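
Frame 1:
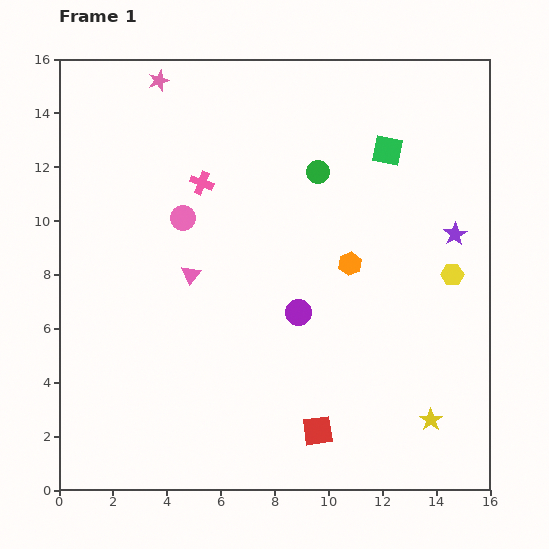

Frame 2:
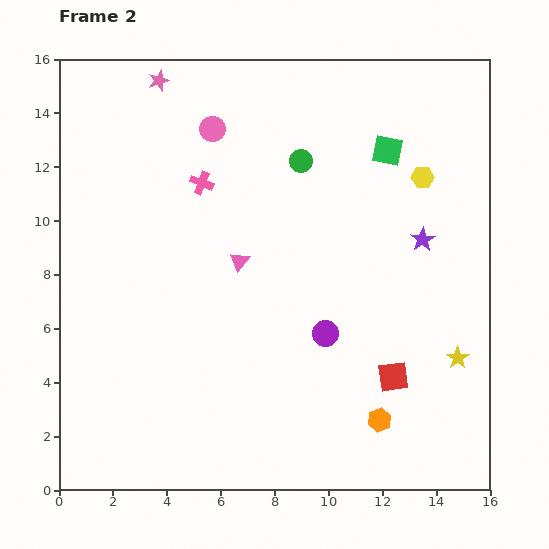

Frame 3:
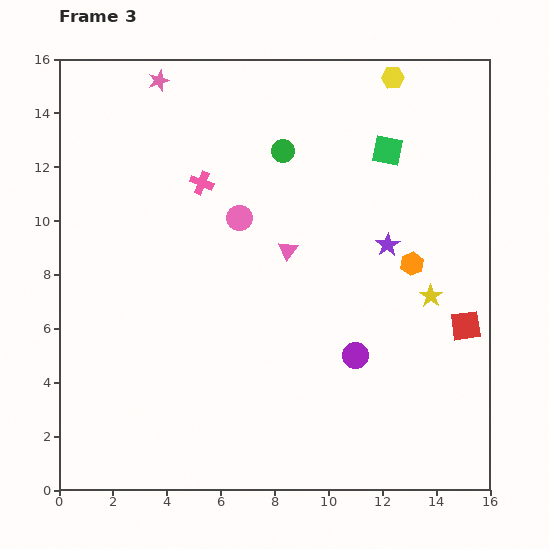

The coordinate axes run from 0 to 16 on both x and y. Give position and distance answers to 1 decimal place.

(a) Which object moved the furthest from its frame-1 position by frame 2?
the orange hexagon

(moved 5.9; next 3.8)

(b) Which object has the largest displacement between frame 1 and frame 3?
the yellow hexagon

(moved 7.6; next 6.7)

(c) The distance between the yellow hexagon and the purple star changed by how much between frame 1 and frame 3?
+4.7

Distance in frame 1: 1.5. Distance in frame 3: 6.2.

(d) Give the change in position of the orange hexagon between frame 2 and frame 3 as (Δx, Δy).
(1.2, 5.8)

The orange hexagon was at (11.9, 2.6) in frame 2 and (13.1, 8.4) in frame 3.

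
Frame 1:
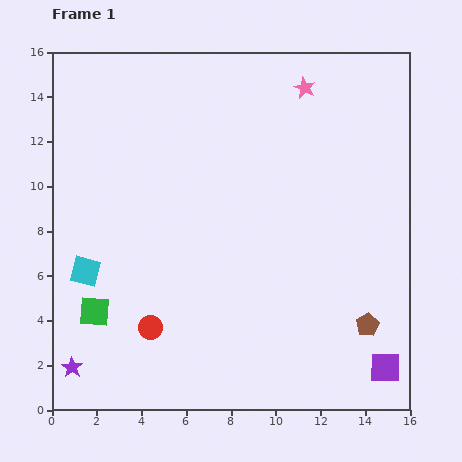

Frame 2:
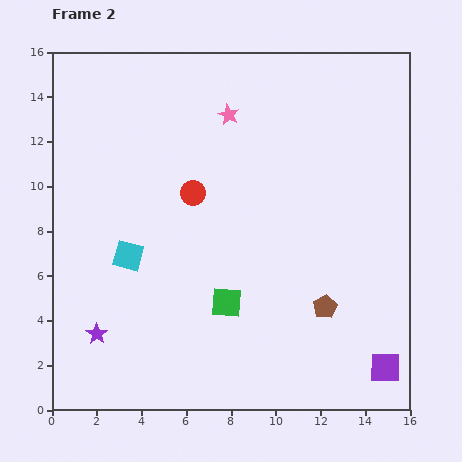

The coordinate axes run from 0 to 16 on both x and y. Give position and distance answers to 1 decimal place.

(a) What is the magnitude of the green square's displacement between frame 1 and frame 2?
5.9

The green square moved from (1.9, 4.4) to (7.8, 4.8), a distance of √(5.9² + 0.4²) ≈ 5.9.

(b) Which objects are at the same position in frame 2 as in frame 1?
the purple square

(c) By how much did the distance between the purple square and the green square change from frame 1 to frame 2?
-5.5

Distance in frame 1: 13.2. Distance in frame 2: 7.7.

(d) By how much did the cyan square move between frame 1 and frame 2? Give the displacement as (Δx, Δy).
(1.9, 0.7)

The cyan square was at (1.5, 6.2) in frame 1 and (3.4, 6.9) in frame 2.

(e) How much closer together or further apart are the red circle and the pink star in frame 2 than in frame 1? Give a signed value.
-8.9

Distance in frame 1: 12.7. Distance in frame 2: 3.8.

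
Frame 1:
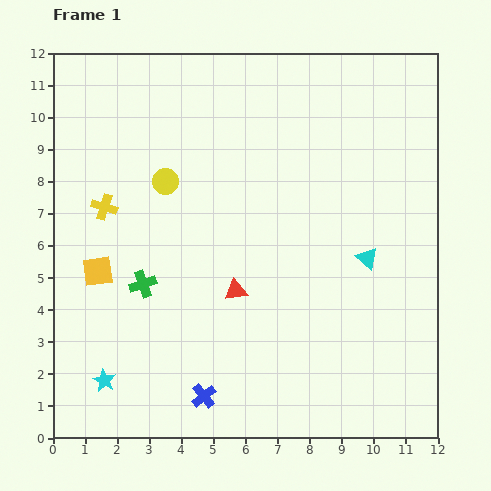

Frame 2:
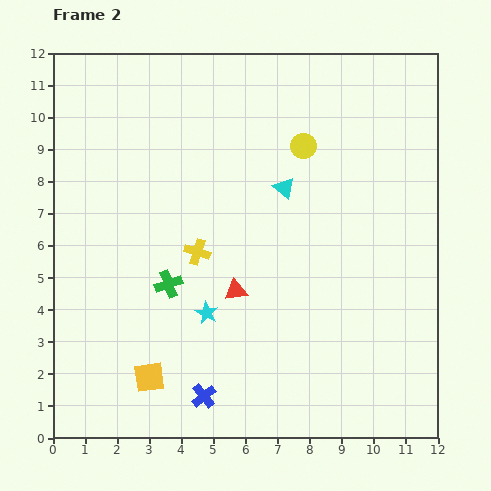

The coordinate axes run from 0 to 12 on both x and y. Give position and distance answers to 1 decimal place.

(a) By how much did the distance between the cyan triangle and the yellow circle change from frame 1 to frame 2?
-5.3

Distance in frame 1: 6.7. Distance in frame 2: 1.4.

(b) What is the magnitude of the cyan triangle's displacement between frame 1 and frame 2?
3.4

The cyan triangle moved from (9.8, 5.6) to (7.2, 7.8), a distance of √(2.6² + 2.2²) ≈ 3.4.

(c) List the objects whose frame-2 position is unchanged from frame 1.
the blue cross, the red triangle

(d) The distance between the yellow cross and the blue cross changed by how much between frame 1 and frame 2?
-2.2

Distance in frame 1: 6.7. Distance in frame 2: 4.5.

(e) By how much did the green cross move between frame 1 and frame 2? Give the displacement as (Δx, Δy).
(0.8, 0.0)

The green cross was at (2.8, 4.8) in frame 1 and (3.6, 4.8) in frame 2.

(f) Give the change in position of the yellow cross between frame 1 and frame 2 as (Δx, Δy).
(2.9, -1.4)

The yellow cross was at (1.6, 7.2) in frame 1 and (4.5, 5.8) in frame 2.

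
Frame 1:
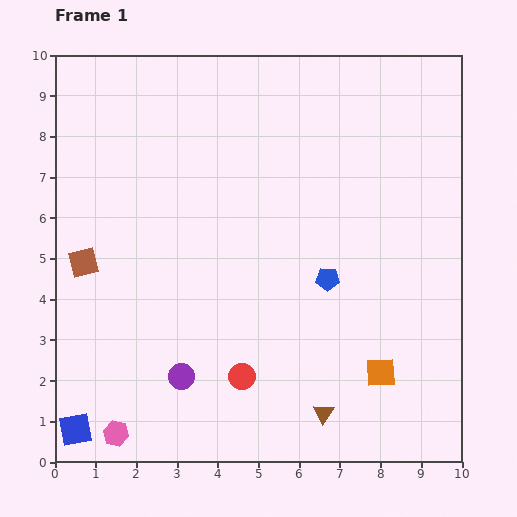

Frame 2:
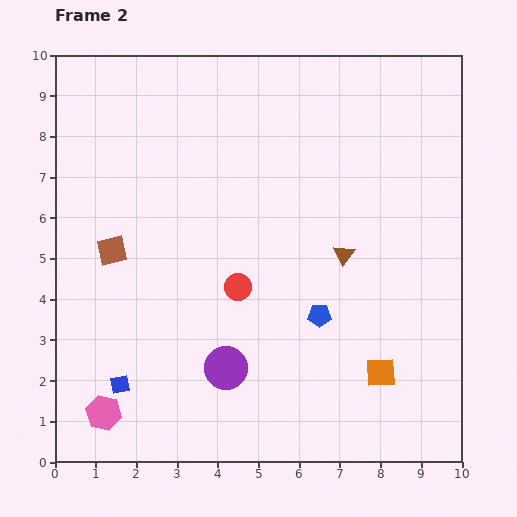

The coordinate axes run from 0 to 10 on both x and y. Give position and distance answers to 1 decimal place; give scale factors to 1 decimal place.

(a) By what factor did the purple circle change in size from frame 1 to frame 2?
1.7×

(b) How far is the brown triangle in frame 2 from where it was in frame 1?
3.9

The brown triangle moved from (6.6, 1.2) to (7.1, 5.1), a distance of √(0.5² + 3.9²) ≈ 3.9.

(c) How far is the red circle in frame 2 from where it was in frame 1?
2.2

The red circle moved from (4.6, 2.1) to (4.5, 4.3), a distance of √(0.1² + 2.2²) ≈ 2.2.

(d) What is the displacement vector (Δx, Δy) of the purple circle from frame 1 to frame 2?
(1.1, 0.2)

The purple circle was at (3.1, 2.1) in frame 1 and (4.2, 2.3) in frame 2.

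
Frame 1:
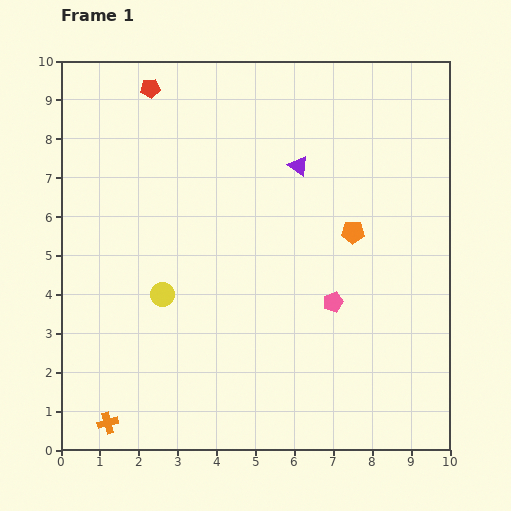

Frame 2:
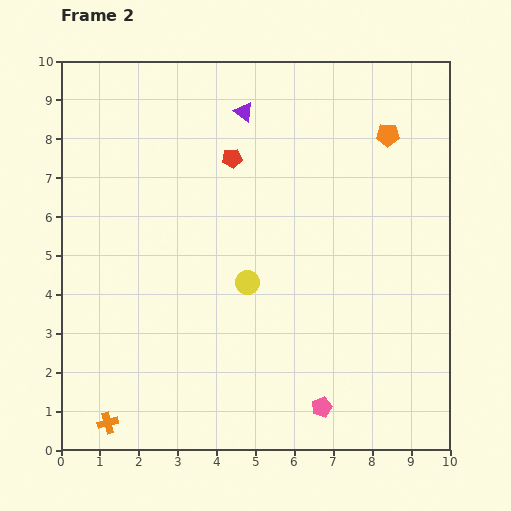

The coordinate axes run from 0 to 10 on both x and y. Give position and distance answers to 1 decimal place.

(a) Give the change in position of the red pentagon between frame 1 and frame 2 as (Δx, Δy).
(2.1, -1.8)

The red pentagon was at (2.3, 9.3) in frame 1 and (4.4, 7.5) in frame 2.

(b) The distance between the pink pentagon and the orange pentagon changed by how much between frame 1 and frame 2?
+5.3

Distance in frame 1: 1.9. Distance in frame 2: 7.2.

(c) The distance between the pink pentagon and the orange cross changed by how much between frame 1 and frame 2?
-1.1

Distance in frame 1: 6.6. Distance in frame 2: 5.5.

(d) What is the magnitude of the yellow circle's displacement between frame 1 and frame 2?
2.2

The yellow circle moved from (2.6, 4.0) to (4.8, 4.3), a distance of √(2.2² + 0.3²) ≈ 2.2.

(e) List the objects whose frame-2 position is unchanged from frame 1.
the orange cross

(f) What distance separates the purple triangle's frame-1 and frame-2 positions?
2.0

The purple triangle moved from (6.1, 7.3) to (4.7, 8.7), a distance of √(1.4² + 1.4²) ≈ 2.0.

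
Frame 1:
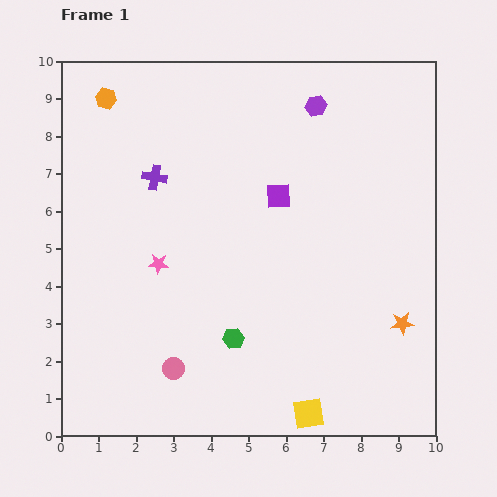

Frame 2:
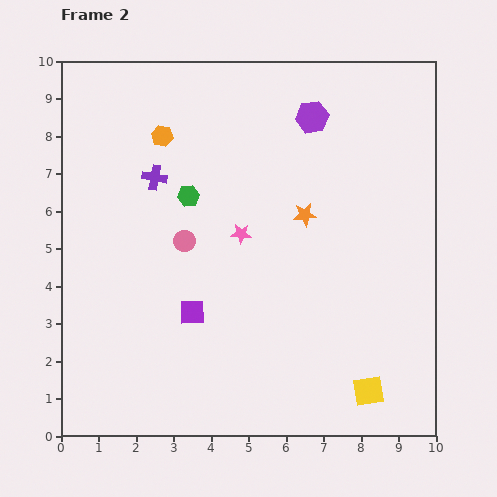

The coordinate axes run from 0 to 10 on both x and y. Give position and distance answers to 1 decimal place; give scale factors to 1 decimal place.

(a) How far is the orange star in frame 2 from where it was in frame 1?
3.9

The orange star moved from (9.1, 3.0) to (6.5, 5.9), a distance of √(2.6² + 2.9²) ≈ 3.9.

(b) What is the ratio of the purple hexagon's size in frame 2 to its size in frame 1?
1.5×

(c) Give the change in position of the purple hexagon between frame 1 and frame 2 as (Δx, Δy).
(-0.1, -0.3)

The purple hexagon was at (6.8, 8.8) in frame 1 and (6.7, 8.5) in frame 2.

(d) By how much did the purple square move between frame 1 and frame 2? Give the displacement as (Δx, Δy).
(-2.3, -3.1)

The purple square was at (5.8, 6.4) in frame 1 and (3.5, 3.3) in frame 2.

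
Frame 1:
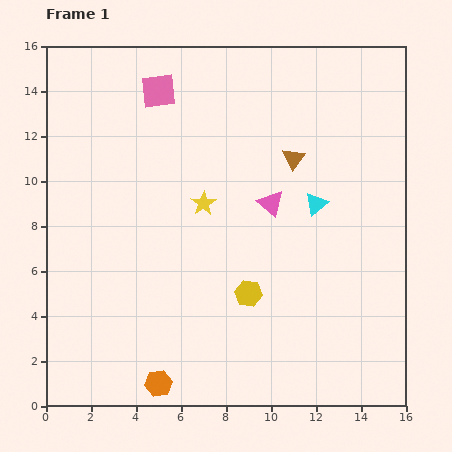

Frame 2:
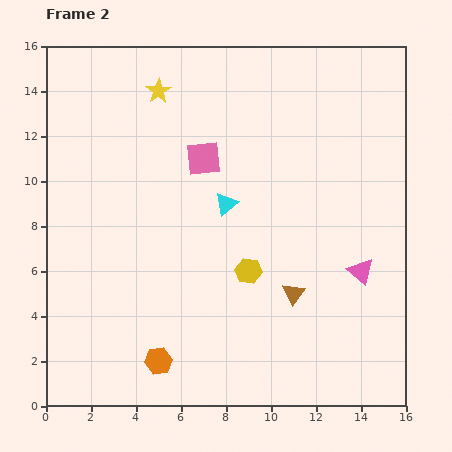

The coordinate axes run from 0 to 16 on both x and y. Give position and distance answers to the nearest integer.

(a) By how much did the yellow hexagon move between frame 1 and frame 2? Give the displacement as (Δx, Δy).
(0, 1)

The yellow hexagon was at (9, 5) in frame 1 and (9, 6) in frame 2.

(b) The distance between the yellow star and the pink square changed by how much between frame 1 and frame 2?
-1

Distance in frame 1: 5. Distance in frame 2: 4.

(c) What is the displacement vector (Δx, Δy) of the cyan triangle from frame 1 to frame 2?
(-4, 0)

The cyan triangle was at (12, 9) in frame 1 and (8, 9) in frame 2.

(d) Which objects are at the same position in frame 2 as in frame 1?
none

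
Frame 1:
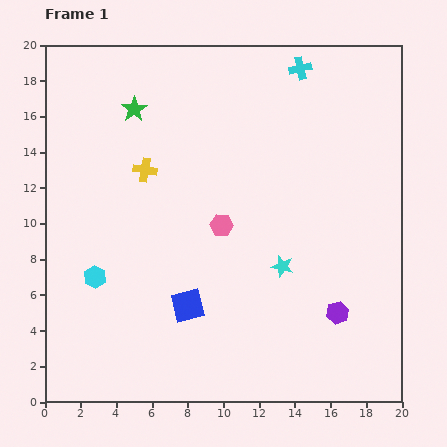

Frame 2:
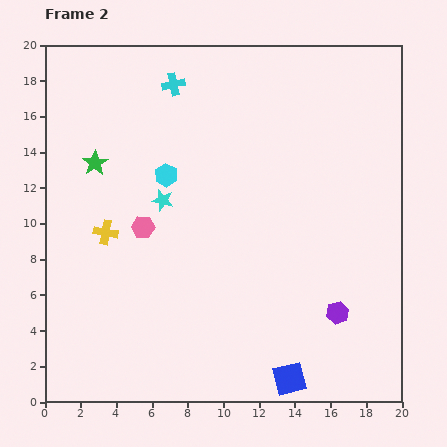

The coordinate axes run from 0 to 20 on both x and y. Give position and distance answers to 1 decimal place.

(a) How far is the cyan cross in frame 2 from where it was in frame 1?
7.2

The cyan cross moved from (14.3, 18.7) to (7.2, 17.8), a distance of √(7.1² + 0.9²) ≈ 7.2.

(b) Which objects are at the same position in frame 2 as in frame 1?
the purple hexagon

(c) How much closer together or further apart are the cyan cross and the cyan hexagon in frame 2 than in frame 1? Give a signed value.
-11.3

Distance in frame 1: 16.4. Distance in frame 2: 5.1.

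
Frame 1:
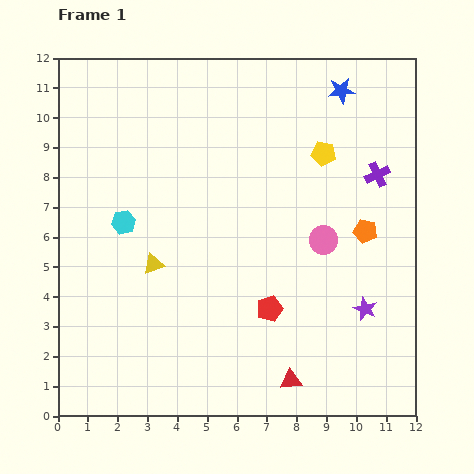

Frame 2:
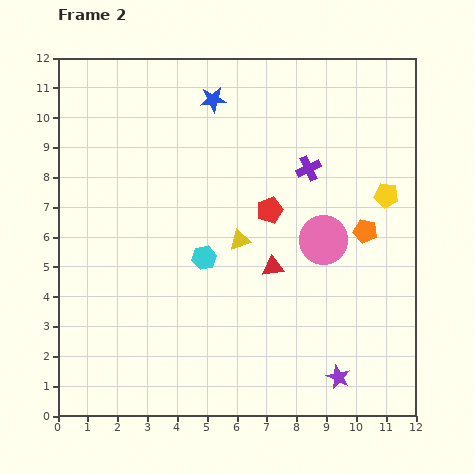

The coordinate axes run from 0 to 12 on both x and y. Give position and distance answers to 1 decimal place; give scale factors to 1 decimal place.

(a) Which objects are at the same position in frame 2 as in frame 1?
the pink circle, the orange pentagon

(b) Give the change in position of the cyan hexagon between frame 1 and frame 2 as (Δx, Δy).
(2.7, -1.2)

The cyan hexagon was at (2.2, 6.5) in frame 1 and (4.9, 5.3) in frame 2.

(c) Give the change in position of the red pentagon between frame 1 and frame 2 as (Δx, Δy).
(0.0, 3.3)

The red pentagon was at (7.1, 3.6) in frame 1 and (7.1, 6.9) in frame 2.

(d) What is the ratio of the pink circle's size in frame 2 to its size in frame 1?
1.7×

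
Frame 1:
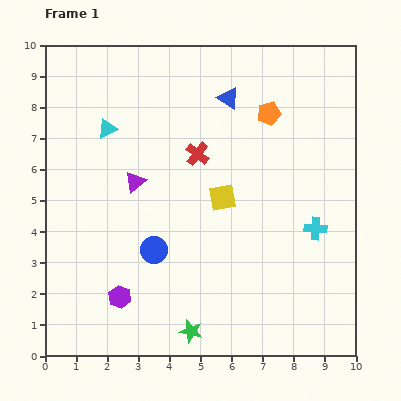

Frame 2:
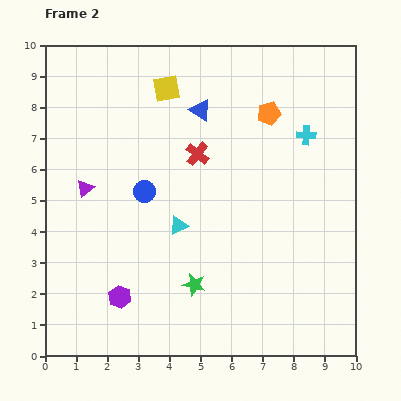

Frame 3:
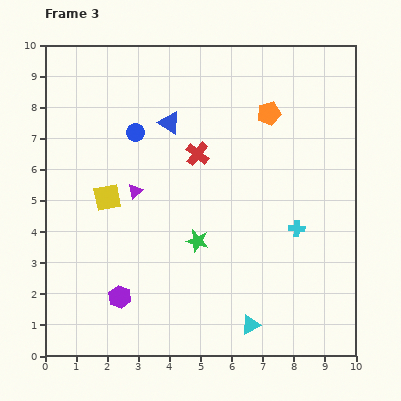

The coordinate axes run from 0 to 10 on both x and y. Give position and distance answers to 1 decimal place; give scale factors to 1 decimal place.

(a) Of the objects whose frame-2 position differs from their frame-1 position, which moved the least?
the blue triangle

(moved 1.0)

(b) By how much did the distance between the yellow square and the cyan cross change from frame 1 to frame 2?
+1.5

Distance in frame 1: 3.2. Distance in frame 2: 4.7.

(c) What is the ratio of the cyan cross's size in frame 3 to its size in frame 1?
0.7×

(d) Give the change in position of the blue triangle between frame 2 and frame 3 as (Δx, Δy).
(-1.0, -0.4)

The blue triangle was at (5.0, 7.9) in frame 2 and (4.0, 7.5) in frame 3.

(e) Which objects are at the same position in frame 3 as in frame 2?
the orange pentagon, the purple hexagon, the red cross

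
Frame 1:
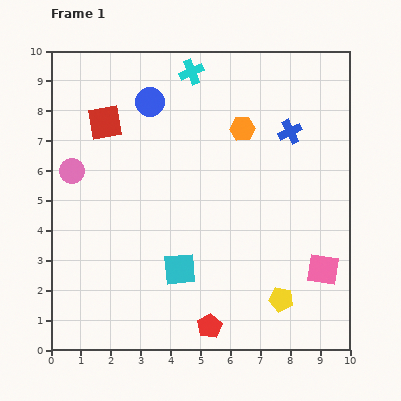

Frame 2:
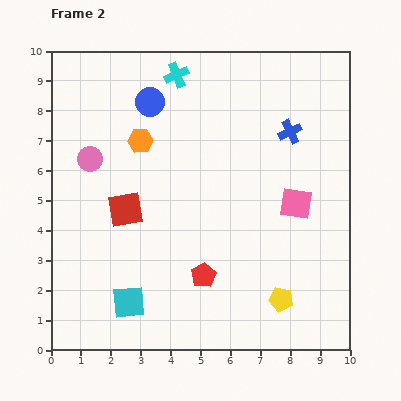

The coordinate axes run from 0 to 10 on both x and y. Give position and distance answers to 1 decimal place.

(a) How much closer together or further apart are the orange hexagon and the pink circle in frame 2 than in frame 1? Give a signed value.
-4.1

Distance in frame 1: 5.9. Distance in frame 2: 1.8.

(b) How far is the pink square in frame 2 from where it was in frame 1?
2.4

The pink square moved from (9.1, 2.7) to (8.2, 4.9), a distance of √(0.9² + 2.2²) ≈ 2.4.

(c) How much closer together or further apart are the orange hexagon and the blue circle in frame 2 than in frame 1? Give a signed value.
-1.9

Distance in frame 1: 3.2. Distance in frame 2: 1.3.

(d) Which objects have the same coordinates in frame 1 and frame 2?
the blue circle, the blue cross, the yellow pentagon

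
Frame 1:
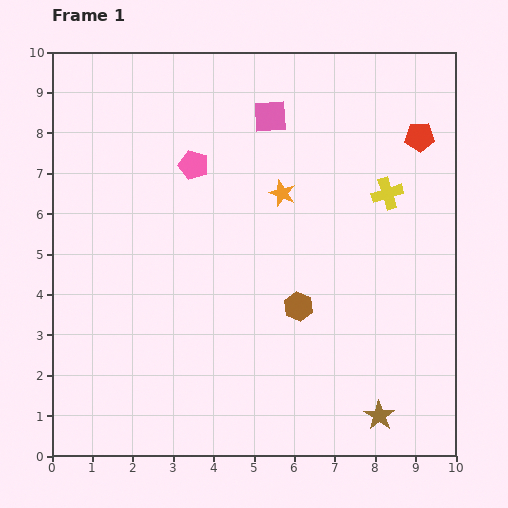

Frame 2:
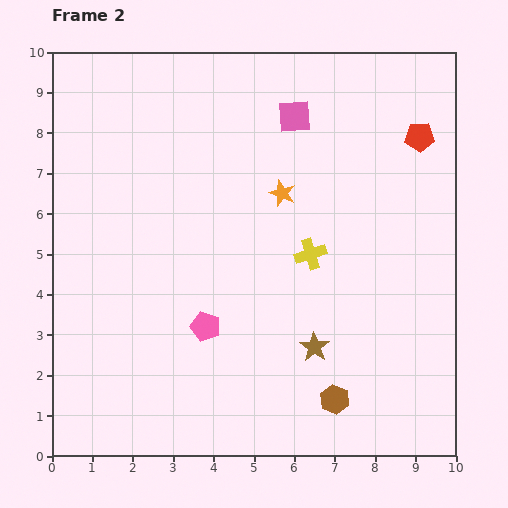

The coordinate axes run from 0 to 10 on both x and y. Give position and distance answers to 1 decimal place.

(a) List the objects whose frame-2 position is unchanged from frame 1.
the red pentagon, the orange star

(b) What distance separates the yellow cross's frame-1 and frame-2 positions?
2.4

The yellow cross moved from (8.3, 6.5) to (6.4, 5.0), a distance of √(1.9² + 1.5²) ≈ 2.4.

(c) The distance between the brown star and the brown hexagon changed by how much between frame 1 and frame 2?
-2.0

Distance in frame 1: 3.4. Distance in frame 2: 1.4.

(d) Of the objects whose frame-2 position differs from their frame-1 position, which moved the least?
the pink square

(moved 0.6)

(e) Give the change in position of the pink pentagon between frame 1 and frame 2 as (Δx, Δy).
(0.3, -4.0)

The pink pentagon was at (3.5, 7.2) in frame 1 and (3.8, 3.2) in frame 2.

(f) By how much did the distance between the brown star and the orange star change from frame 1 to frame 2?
-2.1

Distance in frame 1: 6.0. Distance in frame 2: 3.9.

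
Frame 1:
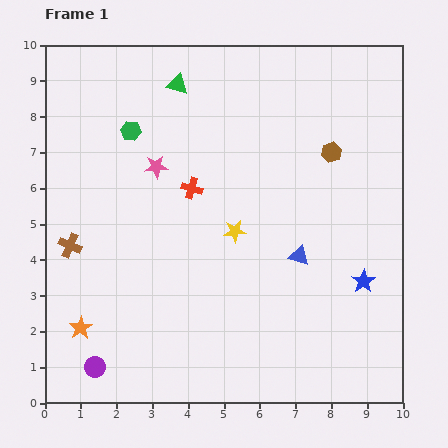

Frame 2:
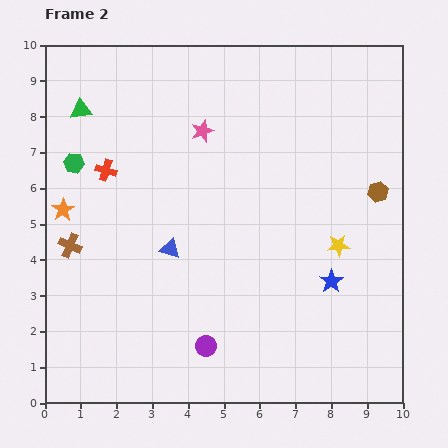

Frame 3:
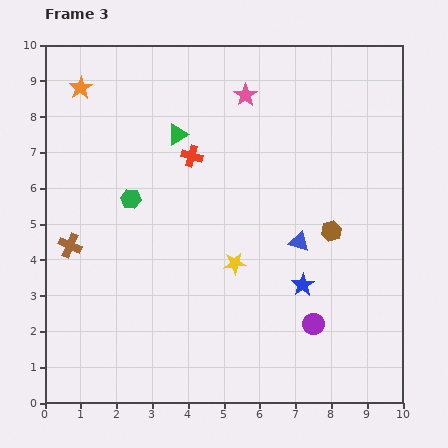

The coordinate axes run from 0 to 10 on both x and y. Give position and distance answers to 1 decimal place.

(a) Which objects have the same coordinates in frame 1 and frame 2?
the brown cross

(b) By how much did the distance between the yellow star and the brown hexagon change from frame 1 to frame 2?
-1.6

Distance in frame 1: 3.5. Distance in frame 2: 1.9.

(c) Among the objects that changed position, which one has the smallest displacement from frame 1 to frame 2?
the blue star

(moved 0.9)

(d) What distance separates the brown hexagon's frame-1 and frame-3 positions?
2.2

The brown hexagon moved from (8.0, 7.0) to (8.0, 4.8), a distance of √(0.0² + 2.2²) ≈ 2.2.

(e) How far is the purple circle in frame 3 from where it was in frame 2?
3.1

The purple circle moved from (4.5, 1.6) to (7.5, 2.2), a distance of √(3.0² + 0.6²) ≈ 3.1.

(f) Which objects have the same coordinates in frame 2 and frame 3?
the brown cross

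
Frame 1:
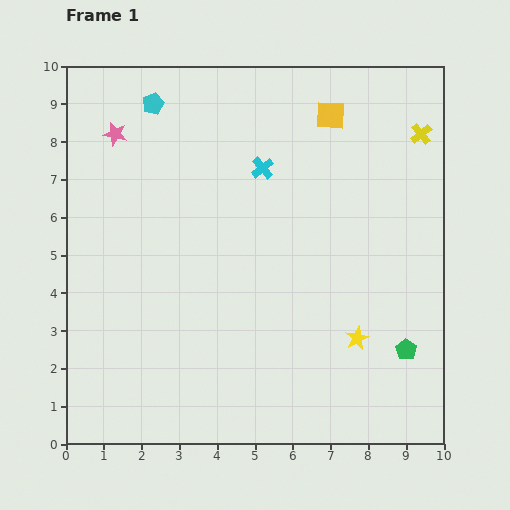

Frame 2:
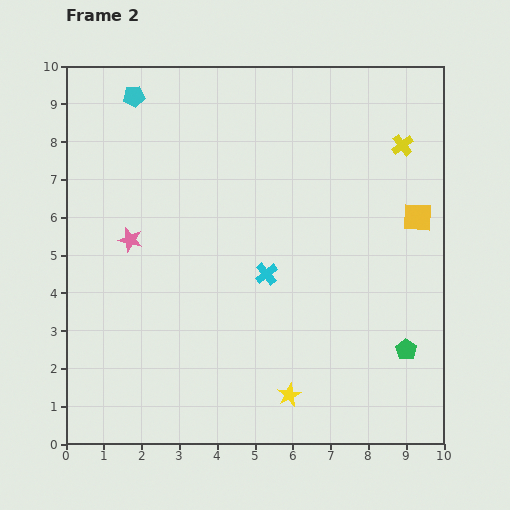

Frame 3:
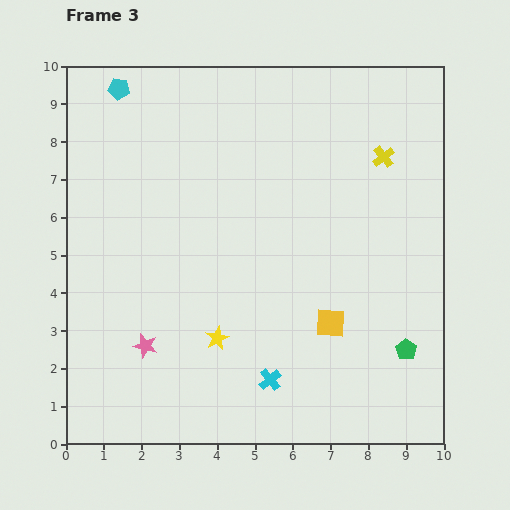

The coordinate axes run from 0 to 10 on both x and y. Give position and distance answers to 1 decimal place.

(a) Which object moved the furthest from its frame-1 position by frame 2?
the yellow square

(moved 3.5; next 2.8)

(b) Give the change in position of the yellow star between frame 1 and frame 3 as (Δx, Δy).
(-3.7, 0.0)

The yellow star was at (7.7, 2.8) in frame 1 and (4.0, 2.8) in frame 3.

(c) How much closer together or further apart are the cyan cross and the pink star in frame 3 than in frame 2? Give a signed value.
-0.3

Distance in frame 2: 3.7. Distance in frame 3: 3.4.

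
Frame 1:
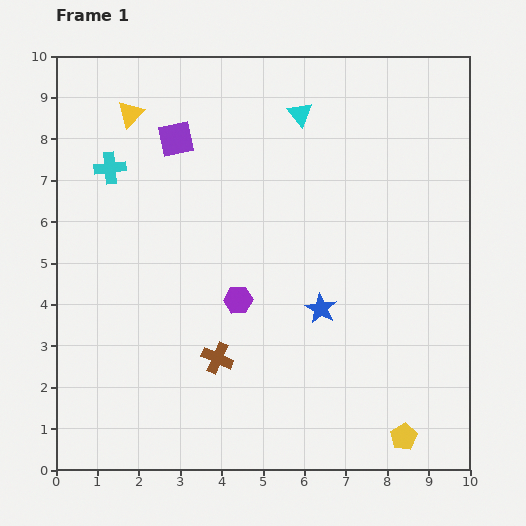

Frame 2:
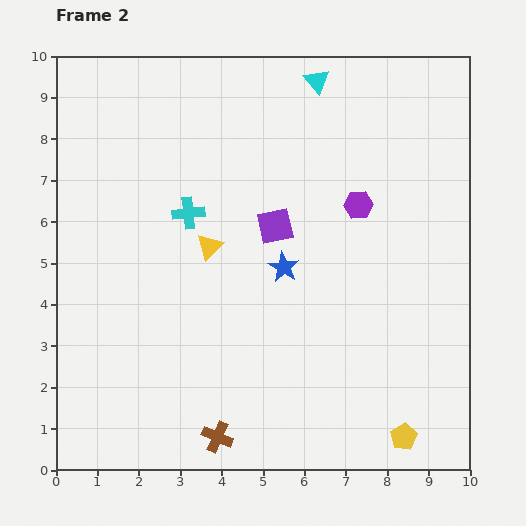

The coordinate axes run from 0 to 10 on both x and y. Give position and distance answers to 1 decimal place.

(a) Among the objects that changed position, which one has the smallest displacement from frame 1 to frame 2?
the cyan triangle

(moved 0.9)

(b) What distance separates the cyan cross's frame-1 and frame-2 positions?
2.2

The cyan cross moved from (1.3, 7.3) to (3.2, 6.2), a distance of √(1.9² + 1.1²) ≈ 2.2.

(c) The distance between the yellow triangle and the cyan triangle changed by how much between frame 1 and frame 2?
+0.7

Distance in frame 1: 4.1. Distance in frame 2: 4.8.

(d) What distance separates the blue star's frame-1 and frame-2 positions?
1.3

The blue star moved from (6.4, 3.9) to (5.5, 4.9), a distance of √(0.9² + 1.0²) ≈ 1.3.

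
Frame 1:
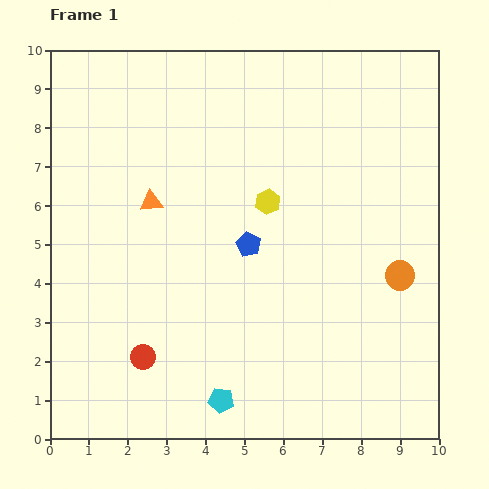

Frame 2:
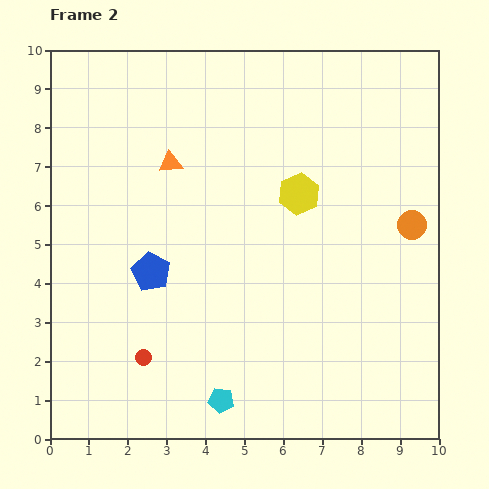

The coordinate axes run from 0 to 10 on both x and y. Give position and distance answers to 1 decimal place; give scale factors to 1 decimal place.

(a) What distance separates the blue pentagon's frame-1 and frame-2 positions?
2.6

The blue pentagon moved from (5.1, 5.0) to (2.6, 4.3), a distance of √(2.5² + 0.7²) ≈ 2.6.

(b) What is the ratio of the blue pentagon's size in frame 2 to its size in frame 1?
1.6×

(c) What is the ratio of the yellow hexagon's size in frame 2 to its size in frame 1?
1.7×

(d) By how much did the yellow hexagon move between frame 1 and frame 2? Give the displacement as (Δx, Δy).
(0.8, 0.2)

The yellow hexagon was at (5.6, 6.1) in frame 1 and (6.4, 6.3) in frame 2.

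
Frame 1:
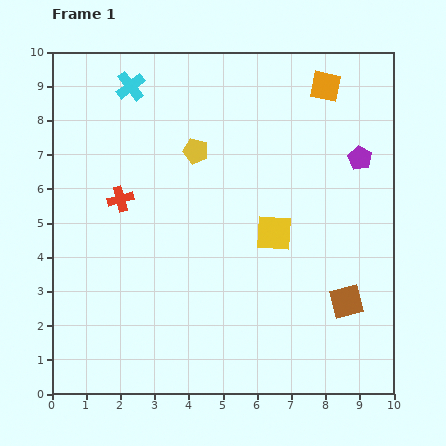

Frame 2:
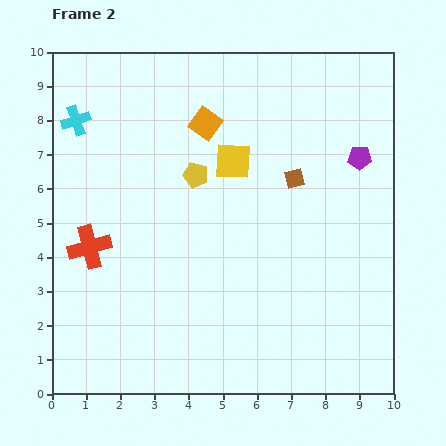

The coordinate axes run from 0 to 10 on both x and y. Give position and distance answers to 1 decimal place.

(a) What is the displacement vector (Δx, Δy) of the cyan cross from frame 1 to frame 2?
(-1.6, -1.0)

The cyan cross was at (2.3, 9.0) in frame 1 and (0.7, 8.0) in frame 2.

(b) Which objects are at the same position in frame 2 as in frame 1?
the purple pentagon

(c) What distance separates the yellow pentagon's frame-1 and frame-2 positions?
0.7

The yellow pentagon moved from (4.2, 7.1) to (4.2, 6.4), a distance of √(0.0² + 0.7²) ≈ 0.7.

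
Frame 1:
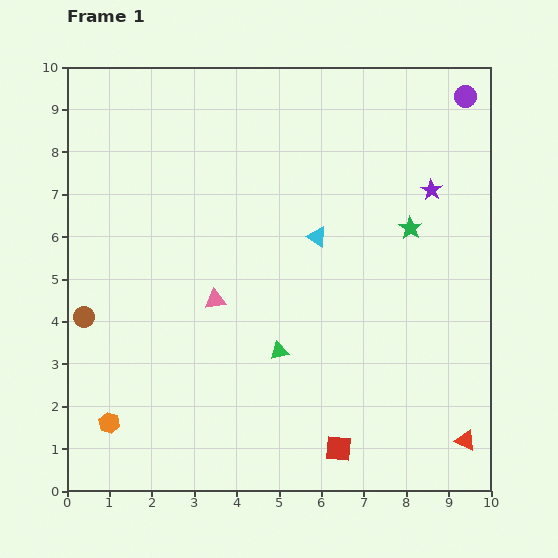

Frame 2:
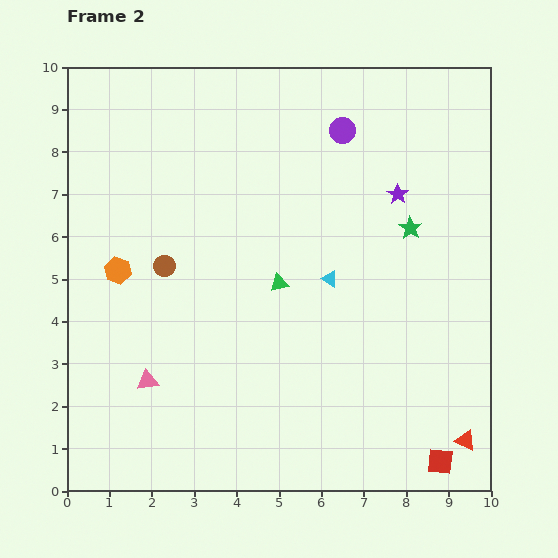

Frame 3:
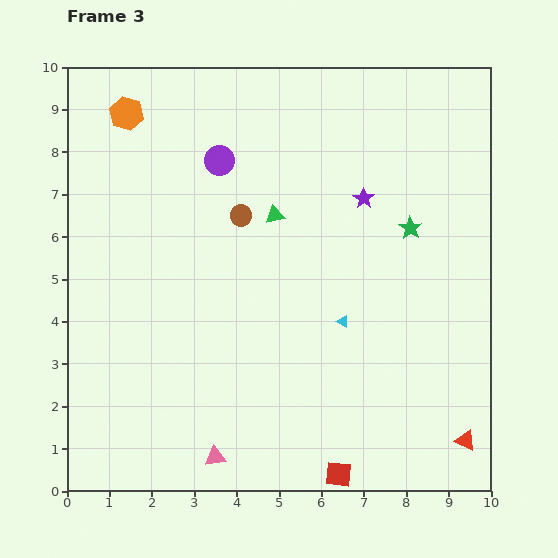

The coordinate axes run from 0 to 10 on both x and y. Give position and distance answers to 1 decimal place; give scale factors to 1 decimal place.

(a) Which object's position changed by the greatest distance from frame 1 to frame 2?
the orange hexagon

(moved 3.6; next 3.0)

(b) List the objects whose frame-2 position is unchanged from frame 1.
the green star, the red triangle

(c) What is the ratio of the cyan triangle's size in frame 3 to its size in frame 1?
0.6×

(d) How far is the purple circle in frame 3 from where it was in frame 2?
3.0

The purple circle moved from (6.5, 8.5) to (3.6, 7.8), a distance of √(2.9² + 0.7²) ≈ 3.0.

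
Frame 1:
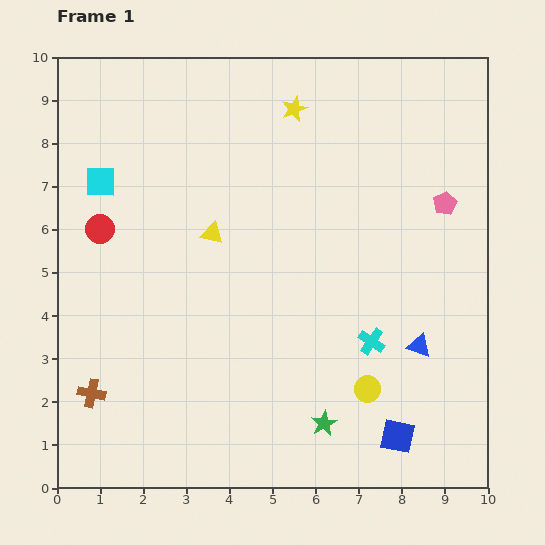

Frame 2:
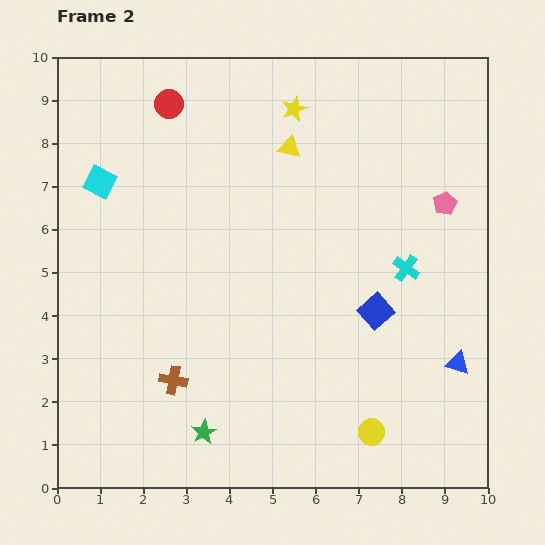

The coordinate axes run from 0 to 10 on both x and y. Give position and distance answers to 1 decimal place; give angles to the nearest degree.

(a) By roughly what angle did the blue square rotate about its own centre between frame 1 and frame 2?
37° clockwise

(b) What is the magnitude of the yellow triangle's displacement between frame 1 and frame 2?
2.7

The yellow triangle moved from (3.6, 5.9) to (5.4, 7.9), a distance of √(1.8² + 2.0²) ≈ 2.7.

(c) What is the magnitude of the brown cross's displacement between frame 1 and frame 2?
1.9

The brown cross moved from (0.8, 2.2) to (2.7, 2.5), a distance of √(1.9² + 0.3²) ≈ 1.9.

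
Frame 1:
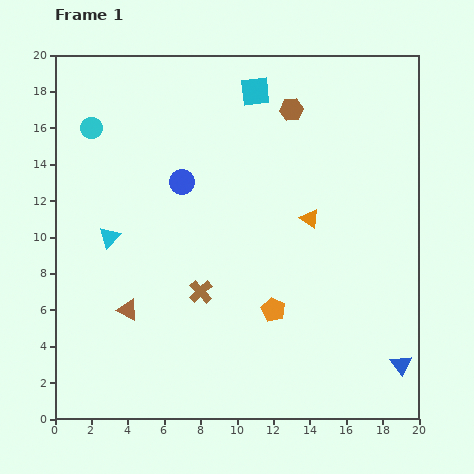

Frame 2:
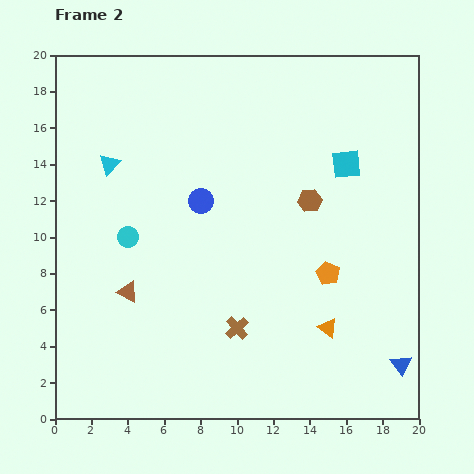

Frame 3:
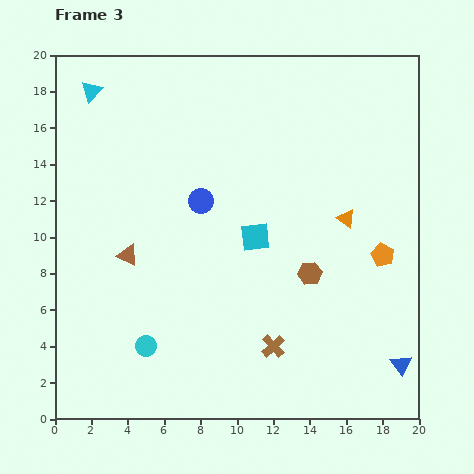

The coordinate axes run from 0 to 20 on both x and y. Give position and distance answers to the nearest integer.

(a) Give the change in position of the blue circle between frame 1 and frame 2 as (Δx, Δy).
(1, -1)

The blue circle was at (7, 13) in frame 1 and (8, 12) in frame 2.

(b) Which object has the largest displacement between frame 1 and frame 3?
the cyan circle

(moved 12; next 9)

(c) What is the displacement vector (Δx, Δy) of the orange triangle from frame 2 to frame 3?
(1, 6)

The orange triangle was at (15, 5) in frame 2 and (16, 11) in frame 3.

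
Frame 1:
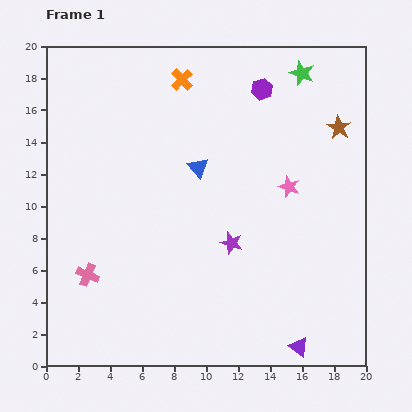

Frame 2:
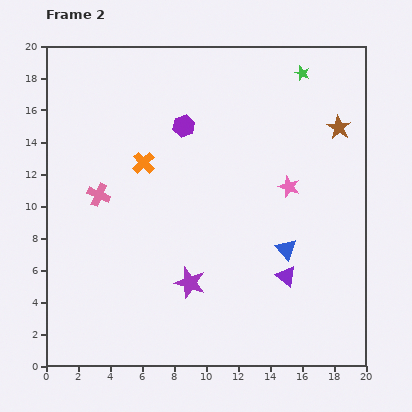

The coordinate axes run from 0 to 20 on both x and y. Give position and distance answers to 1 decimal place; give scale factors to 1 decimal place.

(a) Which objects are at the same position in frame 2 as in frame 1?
the pink star, the brown star, the green star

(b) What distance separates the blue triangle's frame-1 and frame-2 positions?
7.5

The blue triangle moved from (9.5, 12.4) to (15.0, 7.3), a distance of √(5.5² + 5.1²) ≈ 7.5.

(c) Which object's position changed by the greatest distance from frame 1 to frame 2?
the blue triangle

(moved 7.5; next 5.7)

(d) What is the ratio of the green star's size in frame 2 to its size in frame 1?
0.6×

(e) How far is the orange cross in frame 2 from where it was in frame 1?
5.7

The orange cross moved from (8.5, 17.9) to (6.1, 12.7), a distance of √(2.4² + 5.2²) ≈ 5.7.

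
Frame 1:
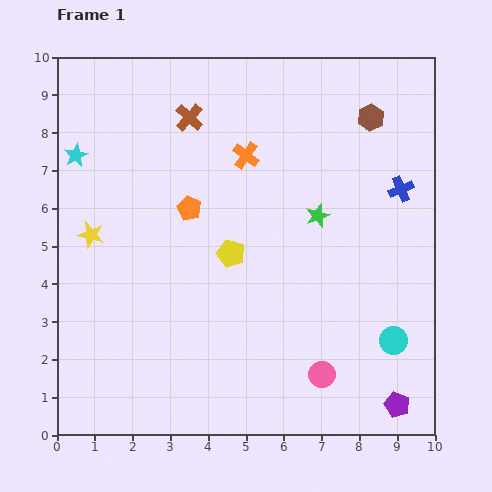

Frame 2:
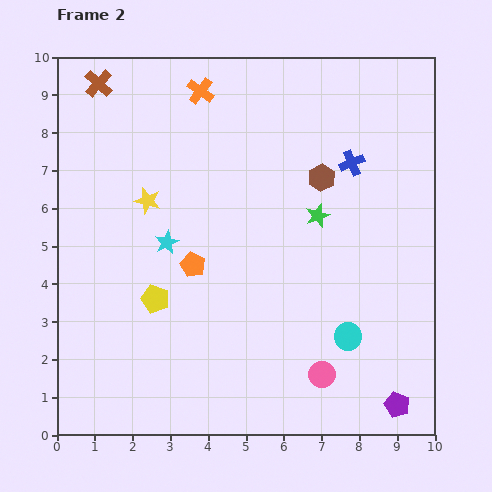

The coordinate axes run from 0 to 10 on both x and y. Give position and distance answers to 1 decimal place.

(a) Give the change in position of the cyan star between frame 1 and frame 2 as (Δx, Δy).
(2.4, -2.3)

The cyan star was at (0.5, 7.4) in frame 1 and (2.9, 5.1) in frame 2.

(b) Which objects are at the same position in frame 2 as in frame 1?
the green star, the purple pentagon, the pink circle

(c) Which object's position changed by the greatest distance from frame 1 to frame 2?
the cyan star

(moved 3.3; next 2.6)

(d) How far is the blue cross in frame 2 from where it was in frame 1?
1.5

The blue cross moved from (9.1, 6.5) to (7.8, 7.2), a distance of √(1.3² + 0.7²) ≈ 1.5.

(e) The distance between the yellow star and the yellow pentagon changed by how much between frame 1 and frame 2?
-1.1

Distance in frame 1: 3.7. Distance in frame 2: 2.6.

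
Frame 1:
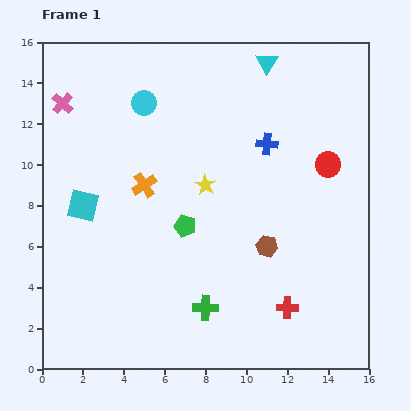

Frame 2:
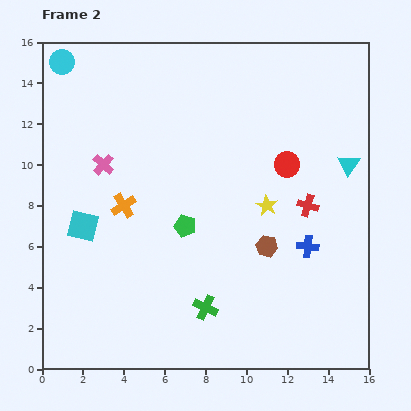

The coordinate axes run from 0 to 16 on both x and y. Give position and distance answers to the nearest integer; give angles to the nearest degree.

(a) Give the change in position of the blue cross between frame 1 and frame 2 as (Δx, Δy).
(2, -5)

The blue cross was at (11, 11) in frame 1 and (13, 6) in frame 2.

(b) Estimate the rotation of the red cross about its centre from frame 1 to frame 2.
16° clockwise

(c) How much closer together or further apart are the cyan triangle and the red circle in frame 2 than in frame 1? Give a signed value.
-3

Distance in frame 1: 6. Distance in frame 2: 3.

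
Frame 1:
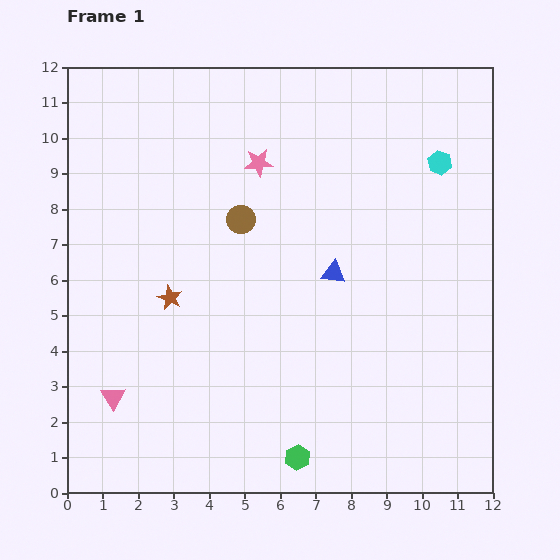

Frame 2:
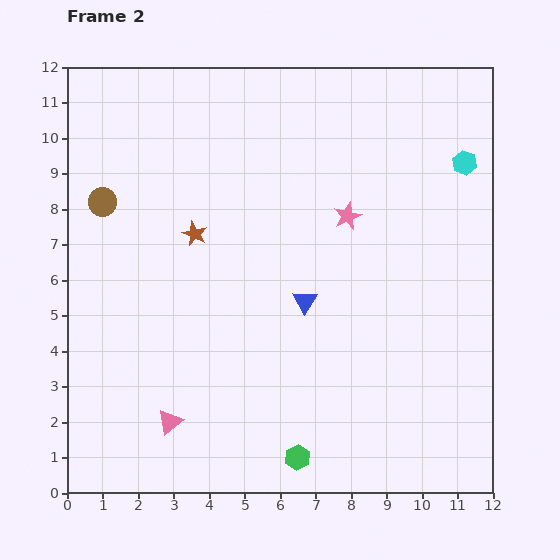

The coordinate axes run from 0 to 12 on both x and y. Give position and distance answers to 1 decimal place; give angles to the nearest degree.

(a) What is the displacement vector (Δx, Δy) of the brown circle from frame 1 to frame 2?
(-3.9, 0.5)

The brown circle was at (4.9, 7.7) in frame 1 and (1.0, 8.2) in frame 2.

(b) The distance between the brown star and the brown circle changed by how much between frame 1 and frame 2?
-0.2

Distance in frame 1: 3.0. Distance in frame 2: 2.8.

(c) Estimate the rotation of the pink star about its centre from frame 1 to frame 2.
19° counter-clockwise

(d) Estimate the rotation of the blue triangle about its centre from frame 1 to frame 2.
55° clockwise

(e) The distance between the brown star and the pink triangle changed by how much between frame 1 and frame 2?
+2.1

Distance in frame 1: 3.2. Distance in frame 2: 5.3.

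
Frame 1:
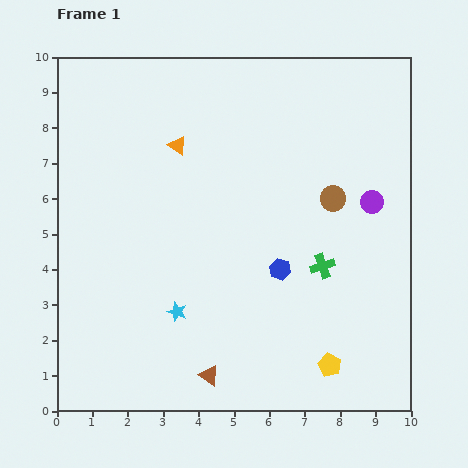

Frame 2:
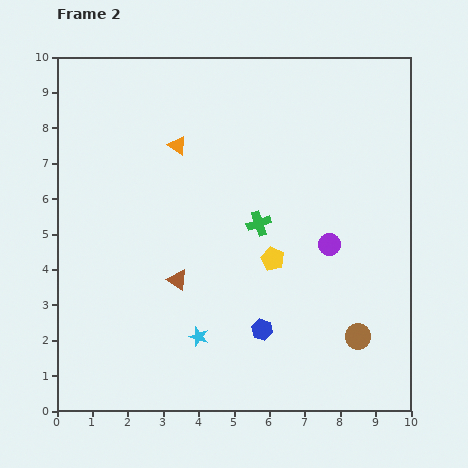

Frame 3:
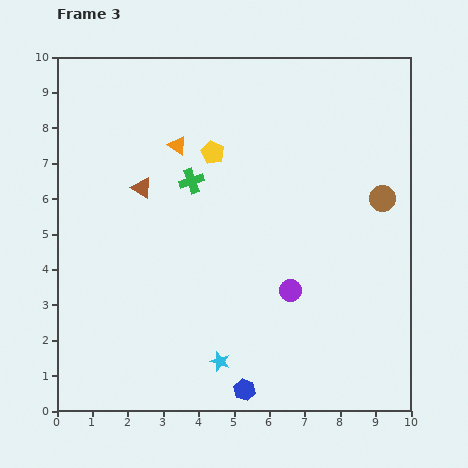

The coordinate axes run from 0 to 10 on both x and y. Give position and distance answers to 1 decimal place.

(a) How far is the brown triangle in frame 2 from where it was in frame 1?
2.8

The brown triangle moved from (4.3, 1.0) to (3.4, 3.7), a distance of √(0.9² + 2.7²) ≈ 2.8.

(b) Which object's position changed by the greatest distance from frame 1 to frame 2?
the brown circle

(moved 4.0; next 3.4)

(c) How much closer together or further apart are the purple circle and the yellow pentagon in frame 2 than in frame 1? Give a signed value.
-3.2

Distance in frame 1: 4.8. Distance in frame 2: 1.6.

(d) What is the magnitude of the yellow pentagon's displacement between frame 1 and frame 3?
6.8

The yellow pentagon moved from (7.7, 1.3) to (4.4, 7.3), a distance of √(3.3² + 6.0²) ≈ 6.8.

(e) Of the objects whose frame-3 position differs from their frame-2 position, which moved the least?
the cyan star

(moved 0.9)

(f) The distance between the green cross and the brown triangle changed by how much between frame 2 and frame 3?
-1.4

Distance in frame 2: 2.8. Distance in frame 3: 1.4.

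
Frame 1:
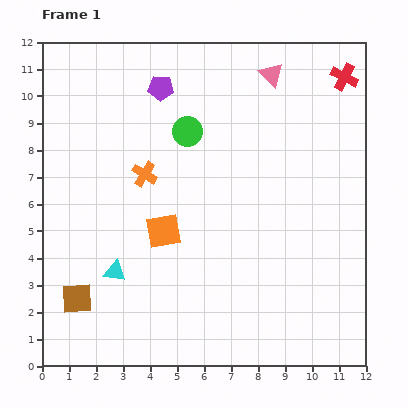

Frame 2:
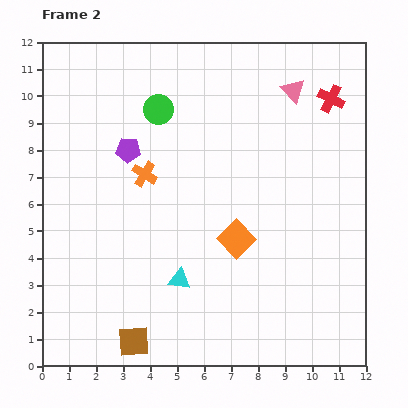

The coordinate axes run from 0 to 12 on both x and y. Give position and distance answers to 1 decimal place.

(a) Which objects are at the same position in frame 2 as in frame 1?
the orange cross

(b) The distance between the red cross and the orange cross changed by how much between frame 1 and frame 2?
-0.8

Distance in frame 1: 8.2. Distance in frame 2: 7.4.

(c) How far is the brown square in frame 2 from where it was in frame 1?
2.6

The brown square moved from (1.3, 2.5) to (3.4, 0.9), a distance of √(2.1² + 1.6²) ≈ 2.6.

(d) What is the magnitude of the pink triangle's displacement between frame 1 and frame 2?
1.0

The pink triangle moved from (8.5, 10.8) to (9.3, 10.2), a distance of √(0.8² + 0.6²) ≈ 1.0.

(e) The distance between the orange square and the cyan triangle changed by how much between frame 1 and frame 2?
+0.3

Distance in frame 1: 2.3. Distance in frame 2: 2.6.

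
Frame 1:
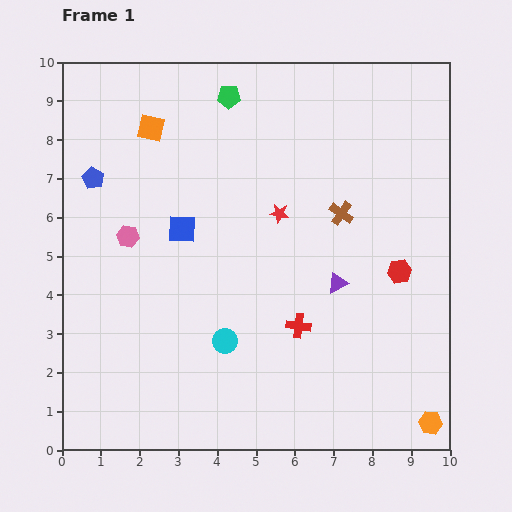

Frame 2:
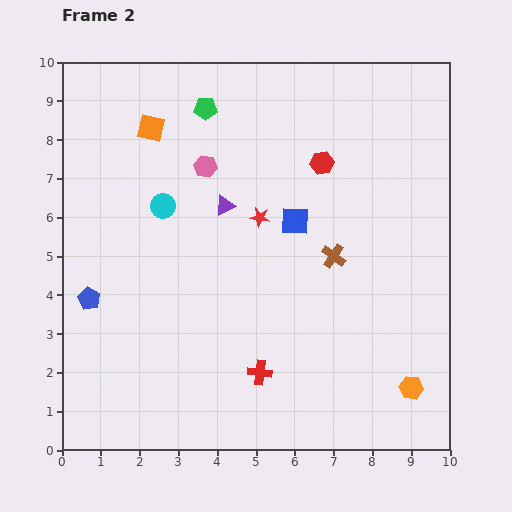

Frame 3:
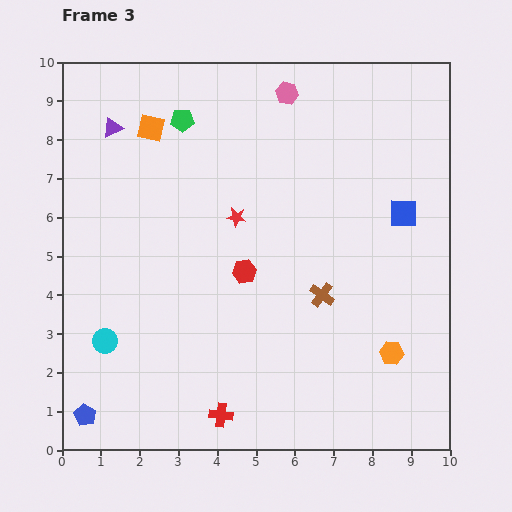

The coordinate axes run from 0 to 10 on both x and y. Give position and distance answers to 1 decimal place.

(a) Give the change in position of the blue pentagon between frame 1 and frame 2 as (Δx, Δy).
(-0.1, -3.1)

The blue pentagon was at (0.8, 7.0) in frame 1 and (0.7, 3.9) in frame 2.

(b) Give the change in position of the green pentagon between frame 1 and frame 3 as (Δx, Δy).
(-1.2, -0.6)

The green pentagon was at (4.3, 9.1) in frame 1 and (3.1, 8.5) in frame 3.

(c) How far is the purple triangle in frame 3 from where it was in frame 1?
7.0

The purple triangle moved from (7.1, 4.3) to (1.3, 8.3), a distance of √(5.8² + 4.0²) ≈ 7.0.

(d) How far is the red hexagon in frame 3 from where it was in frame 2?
3.4

The red hexagon moved from (6.7, 7.4) to (4.7, 4.6), a distance of √(2.0² + 2.8²) ≈ 3.4.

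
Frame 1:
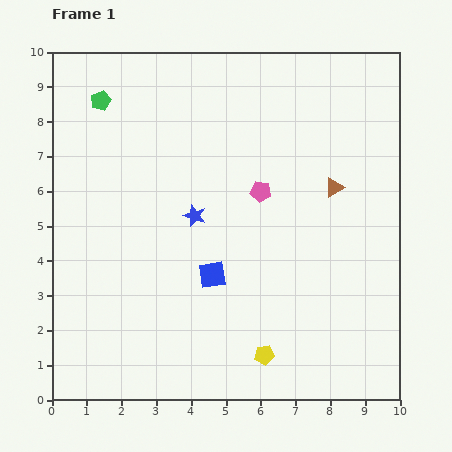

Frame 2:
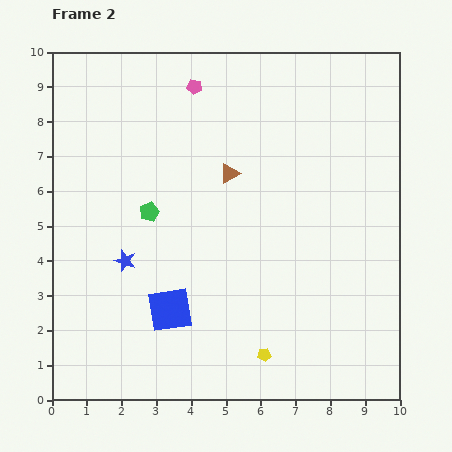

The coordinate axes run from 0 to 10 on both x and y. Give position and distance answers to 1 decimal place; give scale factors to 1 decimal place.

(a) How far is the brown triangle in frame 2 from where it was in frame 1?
3.0

The brown triangle moved from (8.1, 6.1) to (5.1, 6.5), a distance of √(3.0² + 0.4²) ≈ 3.0.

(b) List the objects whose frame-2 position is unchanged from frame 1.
the yellow pentagon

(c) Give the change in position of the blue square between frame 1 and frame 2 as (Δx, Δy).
(-1.2, -1.0)

The blue square was at (4.6, 3.6) in frame 1 and (3.4, 2.6) in frame 2.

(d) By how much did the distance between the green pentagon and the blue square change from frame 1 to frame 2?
-3.0

Distance in frame 1: 5.9. Distance in frame 2: 2.9.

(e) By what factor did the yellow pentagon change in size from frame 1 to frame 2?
0.7×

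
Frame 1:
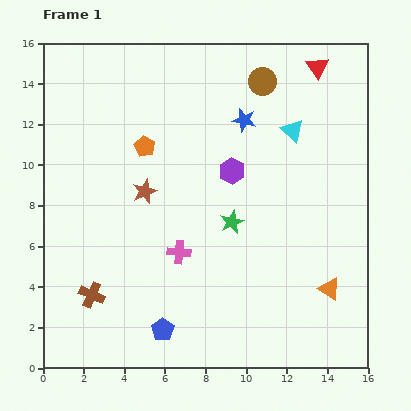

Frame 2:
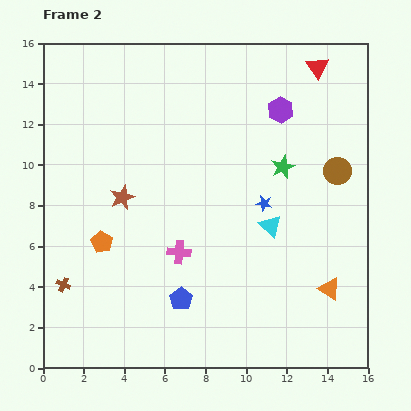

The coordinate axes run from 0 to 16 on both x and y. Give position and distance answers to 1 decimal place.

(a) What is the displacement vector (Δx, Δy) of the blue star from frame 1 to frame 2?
(1.0, -4.1)

The blue star was at (9.9, 12.2) in frame 1 and (10.9, 8.1) in frame 2.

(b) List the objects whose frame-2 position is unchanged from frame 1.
the orange triangle, the red triangle, the pink cross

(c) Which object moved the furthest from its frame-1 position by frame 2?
the brown circle

(moved 5.7; next 5.1)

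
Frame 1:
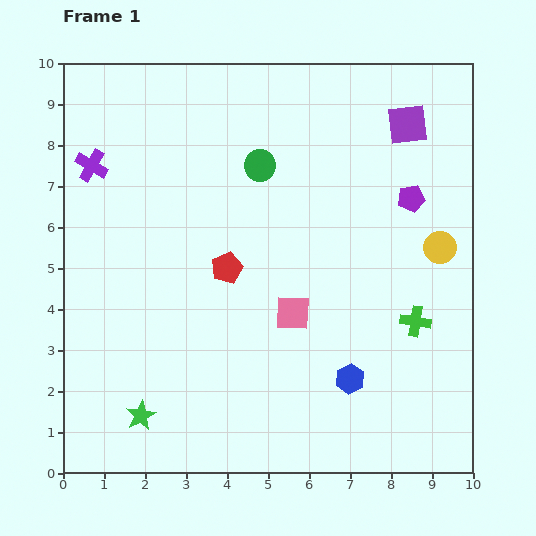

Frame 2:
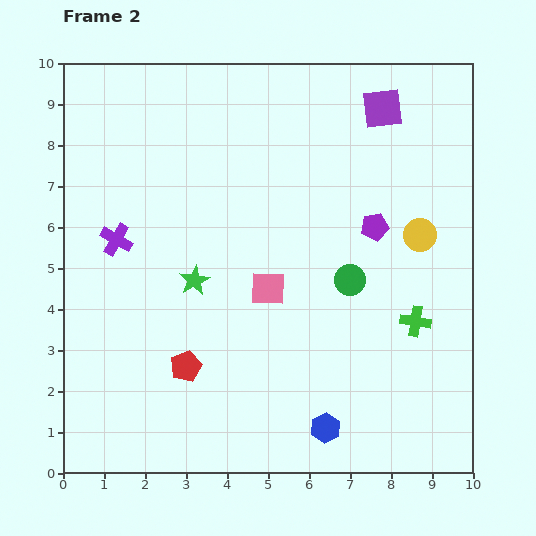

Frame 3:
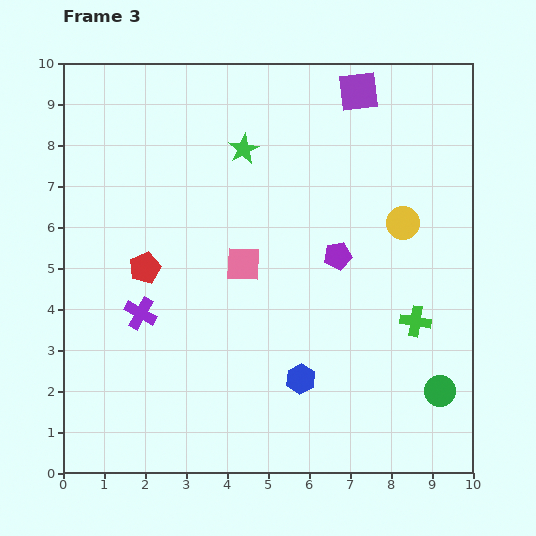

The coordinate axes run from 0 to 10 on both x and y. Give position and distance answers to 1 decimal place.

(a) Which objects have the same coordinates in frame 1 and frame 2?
the green cross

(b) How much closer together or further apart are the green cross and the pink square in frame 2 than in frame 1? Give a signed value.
+0.7

Distance in frame 1: 3.0. Distance in frame 2: 3.7.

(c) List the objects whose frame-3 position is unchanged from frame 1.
the green cross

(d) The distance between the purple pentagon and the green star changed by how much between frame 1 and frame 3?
-5.0

Distance in frame 1: 8.5. Distance in frame 3: 3.5.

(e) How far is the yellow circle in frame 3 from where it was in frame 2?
0.5

The yellow circle moved from (8.7, 5.8) to (8.3, 6.1), a distance of √(0.4² + 0.3²) ≈ 0.5.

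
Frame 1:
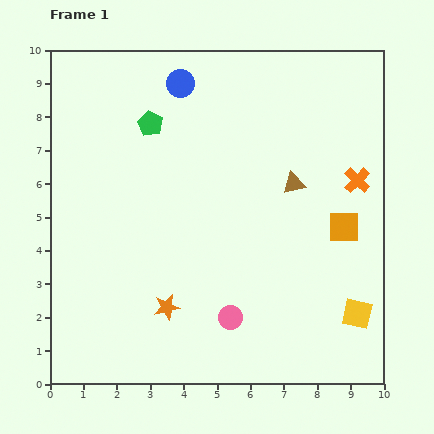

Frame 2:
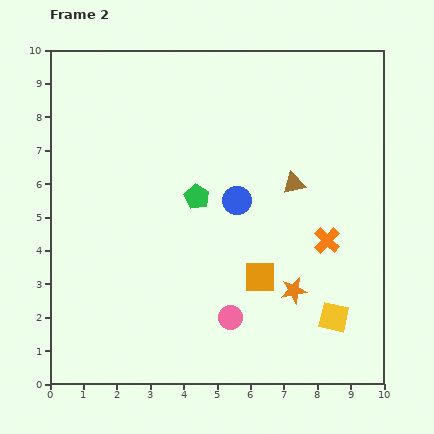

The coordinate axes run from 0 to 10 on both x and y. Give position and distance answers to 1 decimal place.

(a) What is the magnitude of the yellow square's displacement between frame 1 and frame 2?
0.7

The yellow square moved from (9.2, 2.1) to (8.5, 2.0), a distance of √(0.7² + 0.1²) ≈ 0.7.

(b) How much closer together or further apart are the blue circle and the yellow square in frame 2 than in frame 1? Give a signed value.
-4.2

Distance in frame 1: 8.7. Distance in frame 2: 4.5.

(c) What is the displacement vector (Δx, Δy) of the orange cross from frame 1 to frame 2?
(-0.9, -1.8)

The orange cross was at (9.2, 6.1) in frame 1 and (8.3, 4.3) in frame 2.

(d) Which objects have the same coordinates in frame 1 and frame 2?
the brown triangle, the pink circle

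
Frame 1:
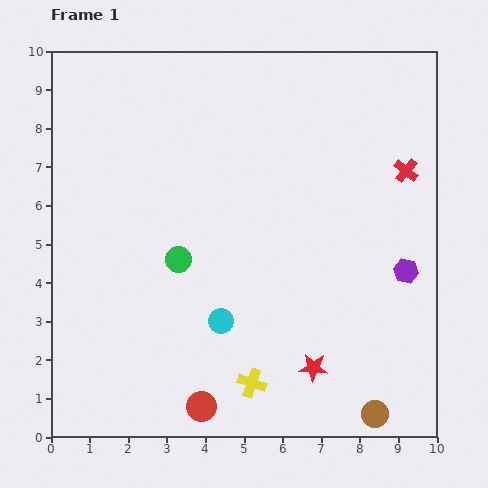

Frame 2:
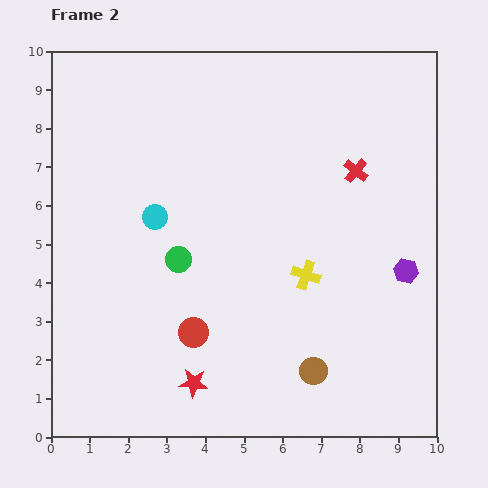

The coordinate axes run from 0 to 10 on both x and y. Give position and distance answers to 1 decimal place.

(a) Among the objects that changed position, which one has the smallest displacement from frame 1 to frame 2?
the red cross

(moved 1.3)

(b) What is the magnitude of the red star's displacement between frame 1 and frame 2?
3.1

The red star moved from (6.8, 1.8) to (3.7, 1.4), a distance of √(3.1² + 0.4²) ≈ 3.1.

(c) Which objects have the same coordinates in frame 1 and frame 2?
the green circle, the purple hexagon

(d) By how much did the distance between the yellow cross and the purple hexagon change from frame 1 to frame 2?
-2.3

Distance in frame 1: 4.9. Distance in frame 2: 2.6.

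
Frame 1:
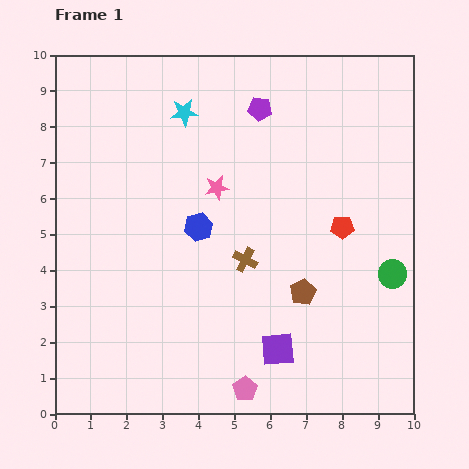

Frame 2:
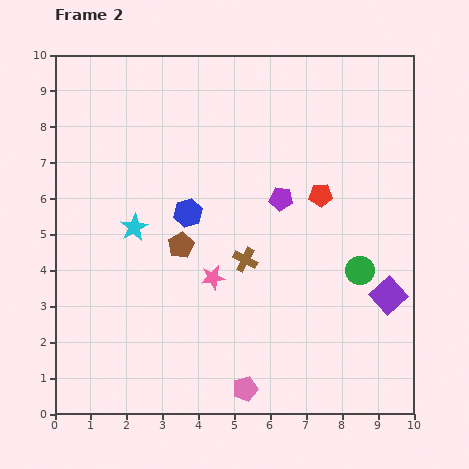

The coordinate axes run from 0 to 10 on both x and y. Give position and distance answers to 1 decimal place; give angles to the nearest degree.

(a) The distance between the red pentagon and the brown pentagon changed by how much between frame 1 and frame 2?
+2.0

Distance in frame 1: 2.1. Distance in frame 2: 4.1.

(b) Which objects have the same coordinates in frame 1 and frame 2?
the pink pentagon, the brown cross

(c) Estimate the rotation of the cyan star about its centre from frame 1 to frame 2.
24° counter-clockwise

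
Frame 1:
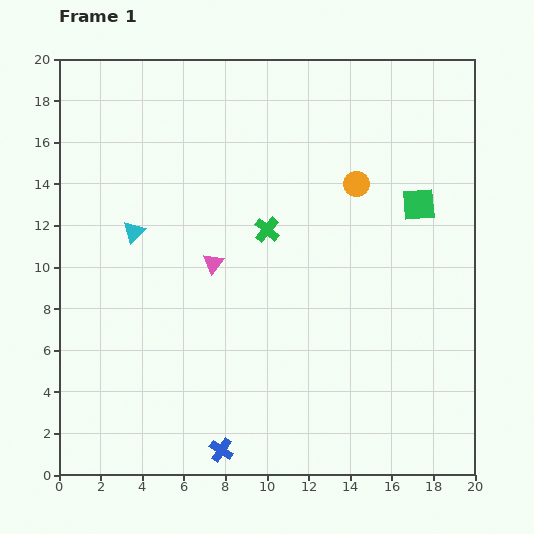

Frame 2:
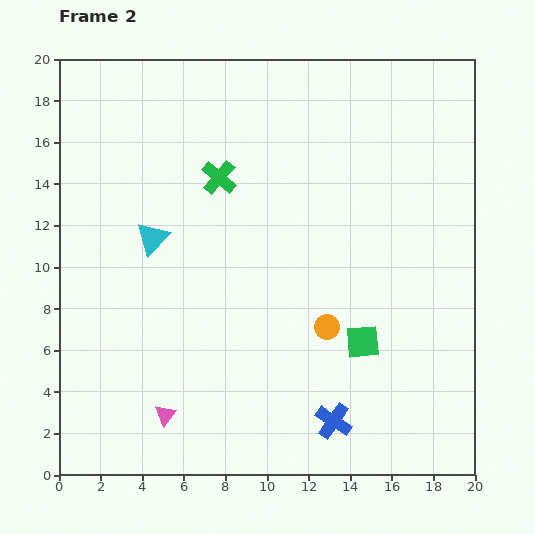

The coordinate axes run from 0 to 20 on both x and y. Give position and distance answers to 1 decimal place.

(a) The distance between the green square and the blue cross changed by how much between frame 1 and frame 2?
-11.1

Distance in frame 1: 15.1. Distance in frame 2: 4.0.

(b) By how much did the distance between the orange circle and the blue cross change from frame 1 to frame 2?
-9.9

Distance in frame 1: 14.4. Distance in frame 2: 4.5.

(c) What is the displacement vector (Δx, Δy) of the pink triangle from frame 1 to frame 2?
(-2.3, -7.3)

The pink triangle was at (7.4, 10.2) in frame 1 and (5.1, 2.9) in frame 2.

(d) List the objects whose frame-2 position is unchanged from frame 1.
none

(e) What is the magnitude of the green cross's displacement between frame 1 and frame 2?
3.4

The green cross moved from (10.0, 11.8) to (7.7, 14.3), a distance of √(2.3² + 2.5²) ≈ 3.4.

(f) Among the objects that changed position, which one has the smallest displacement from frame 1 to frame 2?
the cyan triangle

(moved 0.9)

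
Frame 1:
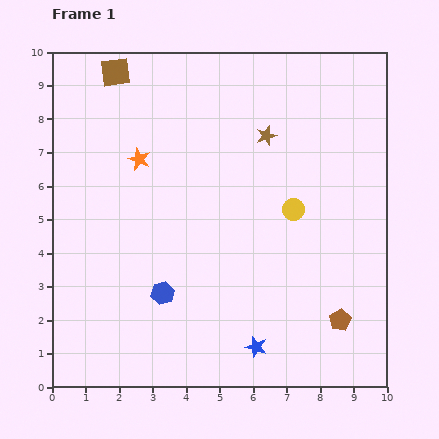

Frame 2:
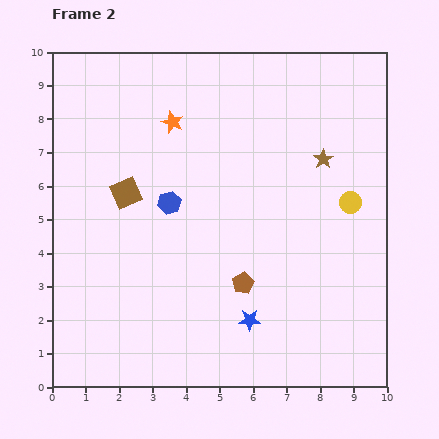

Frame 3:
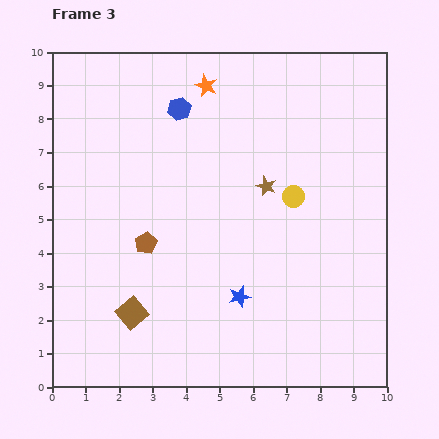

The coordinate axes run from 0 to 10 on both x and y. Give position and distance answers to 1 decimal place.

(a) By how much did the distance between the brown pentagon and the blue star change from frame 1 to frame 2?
-1.5

Distance in frame 1: 2.6. Distance in frame 2: 1.1.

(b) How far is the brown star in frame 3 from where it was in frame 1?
1.5

The brown star moved from (6.4, 7.5) to (6.4, 6.0), a distance of √(0.0² + 1.5²) ≈ 1.5.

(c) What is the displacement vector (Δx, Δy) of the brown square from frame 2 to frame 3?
(0.2, -3.6)

The brown square was at (2.2, 5.8) in frame 2 and (2.4, 2.2) in frame 3.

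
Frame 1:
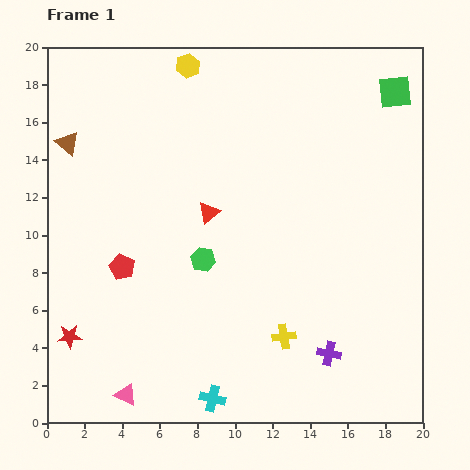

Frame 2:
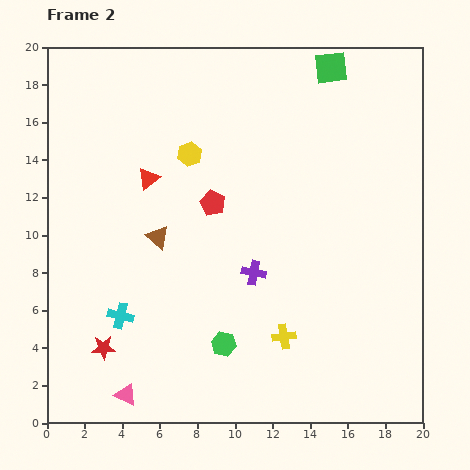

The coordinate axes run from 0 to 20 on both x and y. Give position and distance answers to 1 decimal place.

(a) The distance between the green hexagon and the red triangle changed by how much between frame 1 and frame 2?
+7.2

Distance in frame 1: 2.5. Distance in frame 2: 9.7.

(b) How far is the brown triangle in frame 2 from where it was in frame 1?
6.9

The brown triangle moved from (1.1, 14.9) to (5.9, 9.9), a distance of √(4.8² + 5.0²) ≈ 6.9.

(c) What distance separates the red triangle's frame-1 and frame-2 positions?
3.7

The red triangle moved from (8.6, 11.2) to (5.4, 13.0), a distance of √(3.2² + 1.8²) ≈ 3.7.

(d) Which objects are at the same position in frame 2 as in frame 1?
the pink triangle, the yellow cross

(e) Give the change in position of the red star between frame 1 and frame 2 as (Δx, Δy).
(1.8, -0.6)

The red star was at (1.2, 4.6) in frame 1 and (3.0, 4.0) in frame 2.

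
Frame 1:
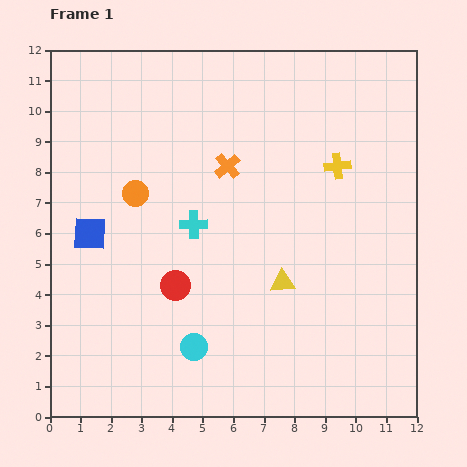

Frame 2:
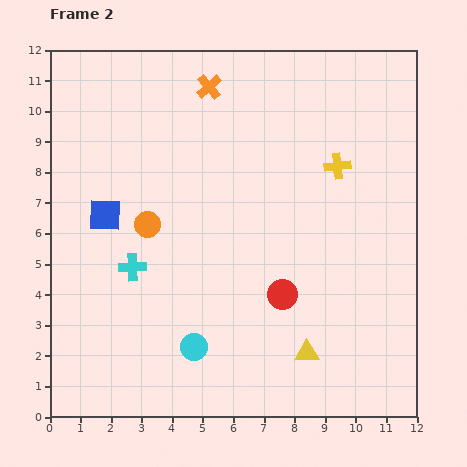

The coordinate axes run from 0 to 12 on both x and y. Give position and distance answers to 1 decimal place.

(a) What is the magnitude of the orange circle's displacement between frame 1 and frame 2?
1.1

The orange circle moved from (2.8, 7.3) to (3.2, 6.3), a distance of √(0.4² + 1.0²) ≈ 1.1.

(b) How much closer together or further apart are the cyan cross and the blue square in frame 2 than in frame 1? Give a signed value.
-1.5

Distance in frame 1: 3.4. Distance in frame 2: 1.9.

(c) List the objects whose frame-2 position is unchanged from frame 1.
the cyan circle, the yellow cross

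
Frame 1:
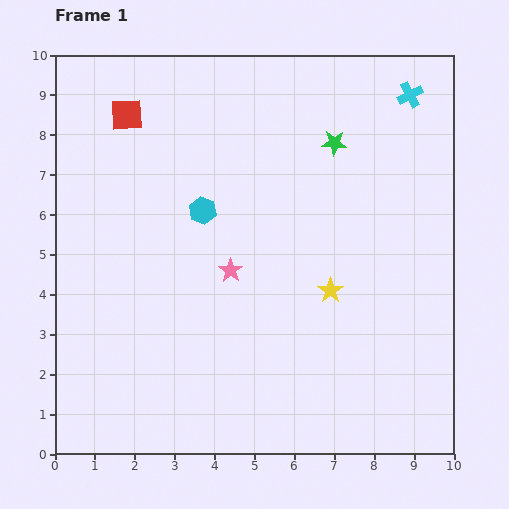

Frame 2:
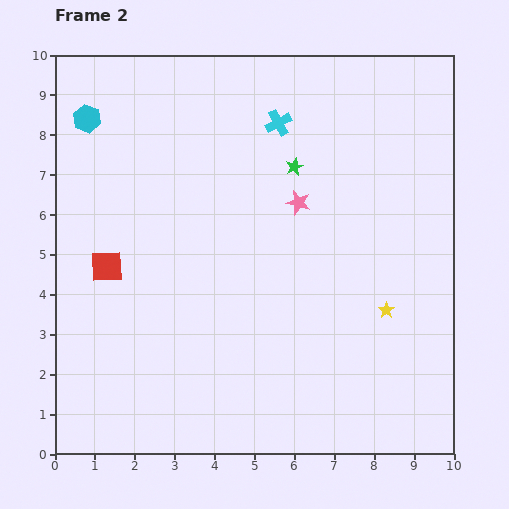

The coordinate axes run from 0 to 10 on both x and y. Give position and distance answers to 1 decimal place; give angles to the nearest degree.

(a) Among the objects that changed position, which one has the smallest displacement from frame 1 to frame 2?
the green star

(moved 1.2)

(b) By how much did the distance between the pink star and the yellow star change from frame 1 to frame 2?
+1.0

Distance in frame 1: 2.5. Distance in frame 2: 3.5.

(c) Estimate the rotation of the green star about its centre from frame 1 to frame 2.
26° counter-clockwise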